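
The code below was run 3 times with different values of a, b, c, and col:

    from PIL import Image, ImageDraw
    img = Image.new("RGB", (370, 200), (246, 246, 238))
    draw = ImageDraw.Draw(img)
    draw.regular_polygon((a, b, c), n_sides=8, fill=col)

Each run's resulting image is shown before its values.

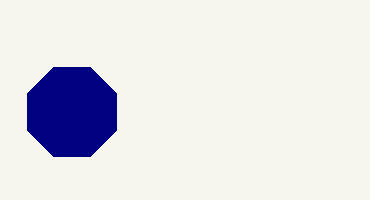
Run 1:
a = 72, b = 112, c = 48, col = 'navy'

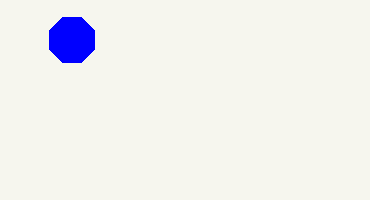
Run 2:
a = 72, b = 40, c = 24, col = 'blue'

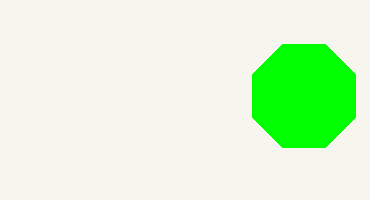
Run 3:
a = 304
b = 96
c = 56
col = 'lime'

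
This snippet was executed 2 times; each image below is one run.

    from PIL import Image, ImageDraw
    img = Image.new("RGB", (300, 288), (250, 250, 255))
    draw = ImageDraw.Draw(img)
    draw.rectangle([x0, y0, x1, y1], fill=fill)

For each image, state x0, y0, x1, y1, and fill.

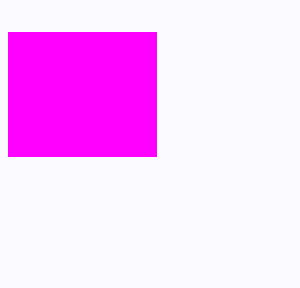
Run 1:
x0 = 8, y0 = 32, x1 = 156, y1 = 156, fill = 'magenta'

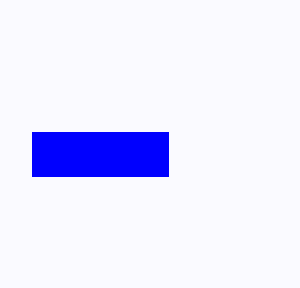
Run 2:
x0 = 32, y0 = 132, x1 = 168, y1 = 176, fill = 'blue'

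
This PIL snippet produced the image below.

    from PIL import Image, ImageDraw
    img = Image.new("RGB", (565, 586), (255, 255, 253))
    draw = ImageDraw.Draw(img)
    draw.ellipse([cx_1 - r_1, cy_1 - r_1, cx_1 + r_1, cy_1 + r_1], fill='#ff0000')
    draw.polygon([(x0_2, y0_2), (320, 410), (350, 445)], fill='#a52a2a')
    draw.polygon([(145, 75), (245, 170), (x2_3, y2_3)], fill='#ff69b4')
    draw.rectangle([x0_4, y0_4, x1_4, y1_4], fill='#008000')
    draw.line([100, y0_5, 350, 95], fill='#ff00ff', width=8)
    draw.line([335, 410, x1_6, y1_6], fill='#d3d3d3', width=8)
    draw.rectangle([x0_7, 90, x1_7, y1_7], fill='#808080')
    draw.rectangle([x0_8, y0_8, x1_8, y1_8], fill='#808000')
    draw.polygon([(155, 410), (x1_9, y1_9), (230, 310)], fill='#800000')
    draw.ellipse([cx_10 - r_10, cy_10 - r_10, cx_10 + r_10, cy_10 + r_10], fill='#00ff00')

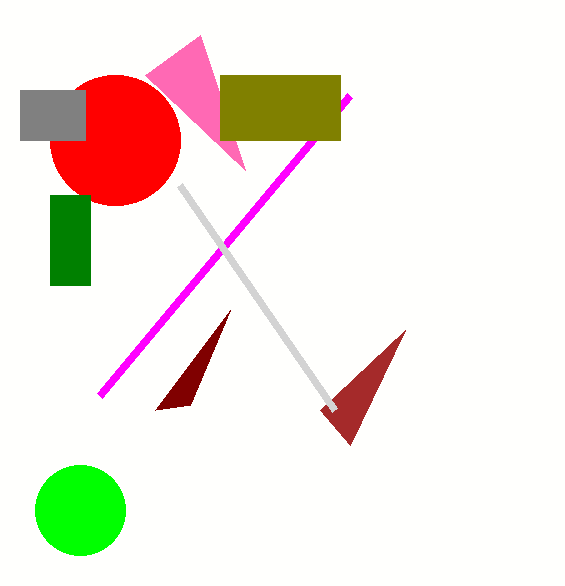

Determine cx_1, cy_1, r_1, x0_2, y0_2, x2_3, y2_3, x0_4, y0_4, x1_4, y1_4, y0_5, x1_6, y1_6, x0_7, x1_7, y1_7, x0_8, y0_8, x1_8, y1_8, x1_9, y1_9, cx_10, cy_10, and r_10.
cx_1 = 115
cy_1 = 140
r_1 = 65
x0_2 = 405
y0_2 = 330
x2_3 = 200
y2_3 = 35
x0_4 = 50
y0_4 = 195
x1_4 = 90
y1_4 = 285
y0_5 = 395
x1_6 = 180
y1_6 = 185
x0_7 = 20
x1_7 = 85
y1_7 = 140
x0_8 = 220
y0_8 = 75
x1_8 = 340
y1_8 = 140
x1_9 = 190
y1_9 = 405
cx_10 = 80
cy_10 = 510
r_10 = 45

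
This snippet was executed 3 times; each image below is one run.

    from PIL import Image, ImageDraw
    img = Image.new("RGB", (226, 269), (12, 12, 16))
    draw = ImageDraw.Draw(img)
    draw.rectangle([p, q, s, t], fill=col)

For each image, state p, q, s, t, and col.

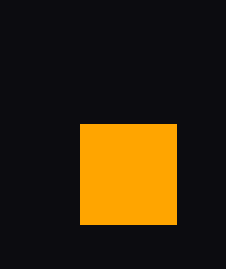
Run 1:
p = 80; q = 124; s = 176; t = 224; col = 'orange'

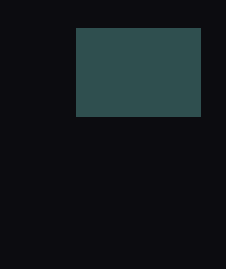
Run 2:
p = 76; q = 28; s = 200; t = 116; col = 'darkslategray'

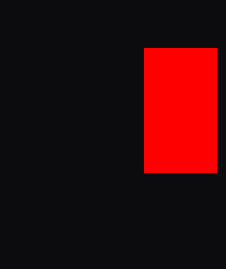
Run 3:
p = 144
q = 48
s = 216
t = 172
col = 'red'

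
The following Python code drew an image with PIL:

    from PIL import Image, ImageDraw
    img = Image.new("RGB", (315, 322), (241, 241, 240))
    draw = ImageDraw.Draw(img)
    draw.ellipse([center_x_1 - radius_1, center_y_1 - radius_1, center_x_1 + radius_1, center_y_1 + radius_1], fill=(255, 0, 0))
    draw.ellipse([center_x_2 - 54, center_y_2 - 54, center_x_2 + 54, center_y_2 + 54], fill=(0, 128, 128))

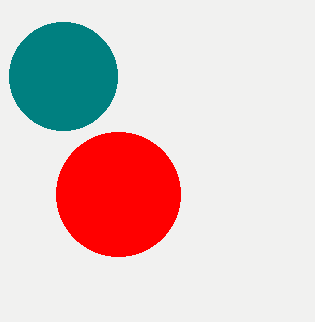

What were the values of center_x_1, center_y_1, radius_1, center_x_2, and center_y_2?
center_x_1 = 118, center_y_1 = 194, radius_1 = 62, center_x_2 = 63, center_y_2 = 76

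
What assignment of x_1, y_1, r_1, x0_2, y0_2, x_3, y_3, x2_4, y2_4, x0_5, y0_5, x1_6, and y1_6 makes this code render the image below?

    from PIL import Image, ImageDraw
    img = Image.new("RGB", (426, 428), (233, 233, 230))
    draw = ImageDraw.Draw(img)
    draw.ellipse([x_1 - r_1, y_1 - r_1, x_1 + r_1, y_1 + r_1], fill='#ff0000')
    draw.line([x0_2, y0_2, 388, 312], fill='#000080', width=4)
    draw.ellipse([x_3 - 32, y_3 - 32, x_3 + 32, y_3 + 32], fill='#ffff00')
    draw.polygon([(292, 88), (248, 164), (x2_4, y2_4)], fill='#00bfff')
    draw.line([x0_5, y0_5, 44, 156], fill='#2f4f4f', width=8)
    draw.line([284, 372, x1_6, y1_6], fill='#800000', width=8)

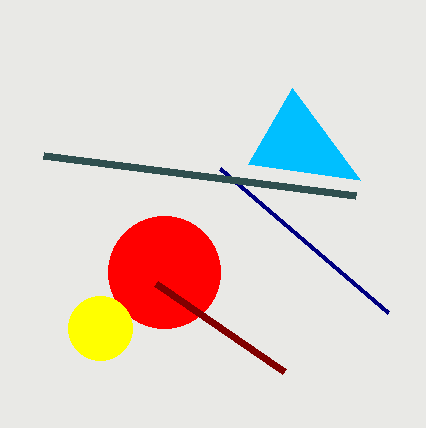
x_1 = 164, y_1 = 272, r_1 = 56, x0_2 = 220, y0_2 = 168, x_3 = 100, y_3 = 328, x2_4 = 360, y2_4 = 180, x0_5 = 356, y0_5 = 196, x1_6 = 156, y1_6 = 284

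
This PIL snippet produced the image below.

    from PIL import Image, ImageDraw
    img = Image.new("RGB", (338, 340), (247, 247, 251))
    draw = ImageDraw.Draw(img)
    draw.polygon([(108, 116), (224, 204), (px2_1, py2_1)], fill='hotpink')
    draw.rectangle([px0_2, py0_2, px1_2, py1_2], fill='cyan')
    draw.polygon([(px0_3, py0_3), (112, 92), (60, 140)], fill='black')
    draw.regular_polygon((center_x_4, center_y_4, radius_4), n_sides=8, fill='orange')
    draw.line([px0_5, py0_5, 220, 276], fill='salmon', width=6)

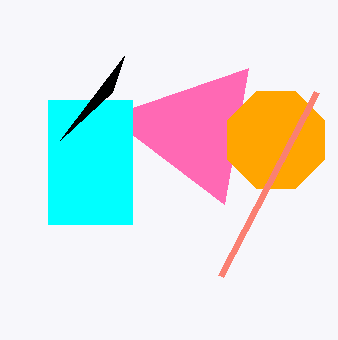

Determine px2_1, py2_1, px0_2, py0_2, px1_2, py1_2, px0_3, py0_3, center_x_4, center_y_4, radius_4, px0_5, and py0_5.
px2_1 = 248, py2_1 = 68, px0_2 = 48, py0_2 = 100, px1_2 = 132, py1_2 = 224, px0_3 = 124, py0_3 = 56, center_x_4 = 276, center_y_4 = 140, radius_4 = 52, px0_5 = 316, py0_5 = 92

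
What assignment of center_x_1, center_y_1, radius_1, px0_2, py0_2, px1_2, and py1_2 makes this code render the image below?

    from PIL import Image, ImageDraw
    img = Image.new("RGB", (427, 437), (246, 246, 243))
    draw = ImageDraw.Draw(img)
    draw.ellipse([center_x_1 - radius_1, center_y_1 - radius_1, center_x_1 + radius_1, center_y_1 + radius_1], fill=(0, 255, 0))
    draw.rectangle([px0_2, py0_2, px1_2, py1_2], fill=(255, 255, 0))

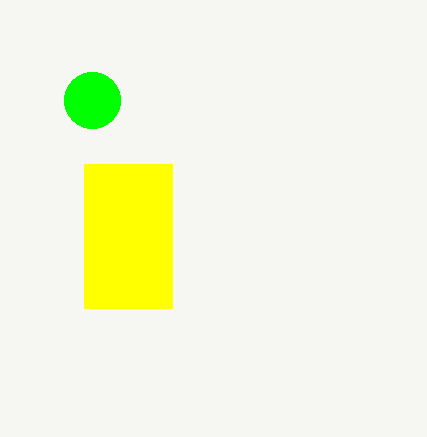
center_x_1 = 92, center_y_1 = 100, radius_1 = 28, px0_2 = 84, py0_2 = 164, px1_2 = 172, py1_2 = 308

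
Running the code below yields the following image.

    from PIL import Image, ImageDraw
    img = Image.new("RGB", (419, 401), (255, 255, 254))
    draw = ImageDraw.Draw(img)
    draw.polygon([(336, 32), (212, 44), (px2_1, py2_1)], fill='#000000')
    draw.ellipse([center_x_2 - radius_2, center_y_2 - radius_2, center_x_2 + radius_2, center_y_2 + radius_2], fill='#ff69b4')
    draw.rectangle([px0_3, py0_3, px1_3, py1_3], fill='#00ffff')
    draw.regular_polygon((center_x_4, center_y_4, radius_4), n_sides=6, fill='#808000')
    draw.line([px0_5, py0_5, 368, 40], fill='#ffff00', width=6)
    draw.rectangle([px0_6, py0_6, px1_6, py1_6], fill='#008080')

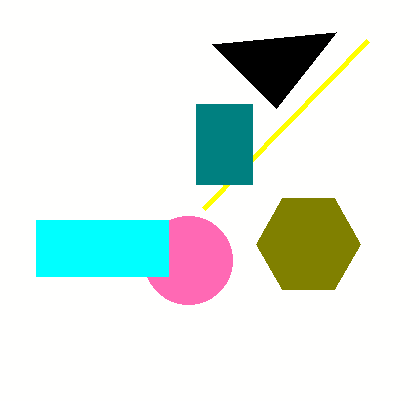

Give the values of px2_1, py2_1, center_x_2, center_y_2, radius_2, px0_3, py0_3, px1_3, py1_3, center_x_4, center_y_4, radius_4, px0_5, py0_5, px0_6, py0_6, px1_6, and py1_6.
px2_1 = 276, py2_1 = 108, center_x_2 = 188, center_y_2 = 260, radius_2 = 44, px0_3 = 36, py0_3 = 220, px1_3 = 168, py1_3 = 276, center_x_4 = 308, center_y_4 = 244, radius_4 = 52, px0_5 = 204, py0_5 = 208, px0_6 = 196, py0_6 = 104, px1_6 = 252, py1_6 = 184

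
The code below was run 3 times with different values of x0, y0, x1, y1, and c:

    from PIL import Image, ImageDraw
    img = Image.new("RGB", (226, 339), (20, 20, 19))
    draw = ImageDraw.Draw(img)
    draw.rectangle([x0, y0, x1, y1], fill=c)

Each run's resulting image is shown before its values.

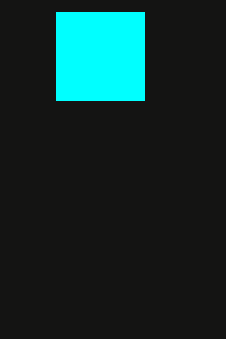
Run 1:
x0 = 56, y0 = 12, x1 = 144, y1 = 100, c = 'cyan'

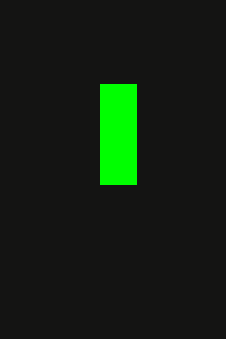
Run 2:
x0 = 100
y0 = 84
x1 = 136
y1 = 184
c = 'lime'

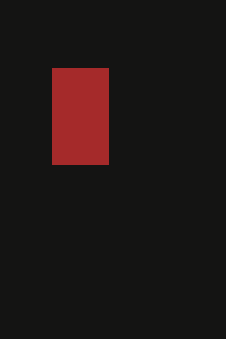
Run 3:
x0 = 52; y0 = 68; x1 = 108; y1 = 164; c = 'brown'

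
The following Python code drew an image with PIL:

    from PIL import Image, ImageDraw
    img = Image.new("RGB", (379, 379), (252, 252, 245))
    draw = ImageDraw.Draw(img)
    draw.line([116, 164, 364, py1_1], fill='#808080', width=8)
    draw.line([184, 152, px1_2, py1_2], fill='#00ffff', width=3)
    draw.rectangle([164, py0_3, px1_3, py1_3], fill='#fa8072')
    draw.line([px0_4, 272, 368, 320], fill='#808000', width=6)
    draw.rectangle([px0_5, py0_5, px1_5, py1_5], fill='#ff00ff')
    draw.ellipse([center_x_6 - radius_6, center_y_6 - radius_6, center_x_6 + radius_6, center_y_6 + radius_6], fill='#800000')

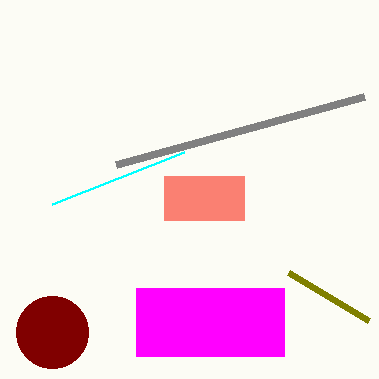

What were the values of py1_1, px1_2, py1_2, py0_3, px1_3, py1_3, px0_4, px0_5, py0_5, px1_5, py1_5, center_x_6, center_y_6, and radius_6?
py1_1 = 96
px1_2 = 52
py1_2 = 204
py0_3 = 176
px1_3 = 244
py1_3 = 220
px0_4 = 288
px0_5 = 136
py0_5 = 288
px1_5 = 284
py1_5 = 356
center_x_6 = 52
center_y_6 = 332
radius_6 = 36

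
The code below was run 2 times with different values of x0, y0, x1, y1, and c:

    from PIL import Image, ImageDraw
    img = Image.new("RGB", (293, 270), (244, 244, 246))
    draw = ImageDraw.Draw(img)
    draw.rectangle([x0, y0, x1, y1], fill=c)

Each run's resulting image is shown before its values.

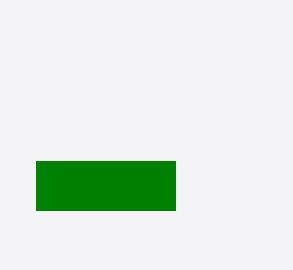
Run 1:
x0 = 36; y0 = 161; x1 = 175; y1 = 210; c = 'green'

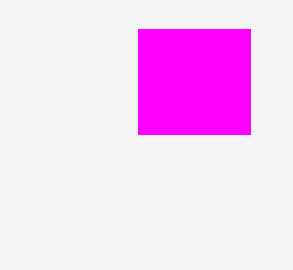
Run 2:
x0 = 138; y0 = 29; x1 = 250; y1 = 134; c = 'magenta'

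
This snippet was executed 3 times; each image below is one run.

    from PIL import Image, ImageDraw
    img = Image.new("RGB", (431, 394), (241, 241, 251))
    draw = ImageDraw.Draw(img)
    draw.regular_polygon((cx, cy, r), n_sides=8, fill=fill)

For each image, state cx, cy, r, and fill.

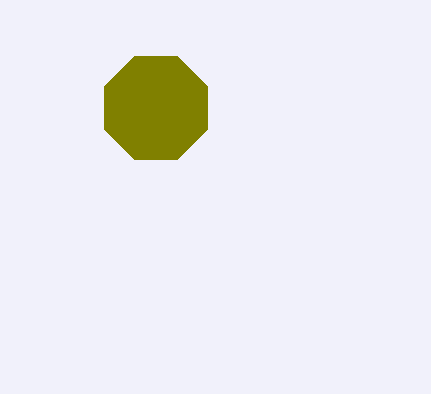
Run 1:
cx = 156
cy = 108
r = 56
fill = 'olive'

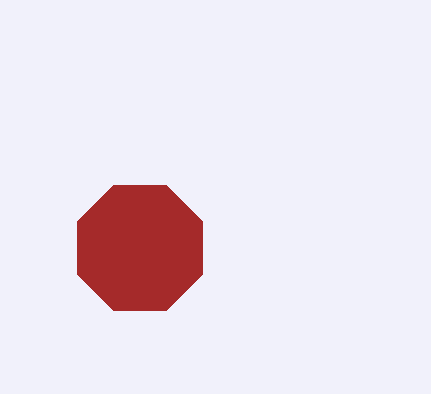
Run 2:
cx = 140
cy = 248
r = 68
fill = 'brown'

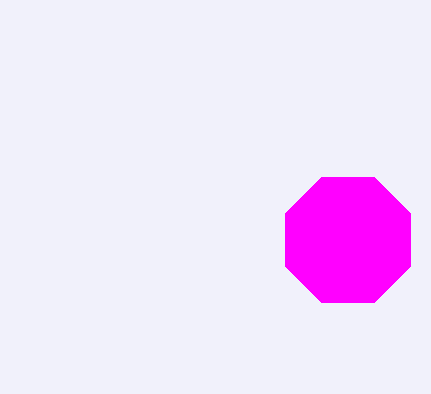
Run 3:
cx = 348; cy = 240; r = 68; fill = 'magenta'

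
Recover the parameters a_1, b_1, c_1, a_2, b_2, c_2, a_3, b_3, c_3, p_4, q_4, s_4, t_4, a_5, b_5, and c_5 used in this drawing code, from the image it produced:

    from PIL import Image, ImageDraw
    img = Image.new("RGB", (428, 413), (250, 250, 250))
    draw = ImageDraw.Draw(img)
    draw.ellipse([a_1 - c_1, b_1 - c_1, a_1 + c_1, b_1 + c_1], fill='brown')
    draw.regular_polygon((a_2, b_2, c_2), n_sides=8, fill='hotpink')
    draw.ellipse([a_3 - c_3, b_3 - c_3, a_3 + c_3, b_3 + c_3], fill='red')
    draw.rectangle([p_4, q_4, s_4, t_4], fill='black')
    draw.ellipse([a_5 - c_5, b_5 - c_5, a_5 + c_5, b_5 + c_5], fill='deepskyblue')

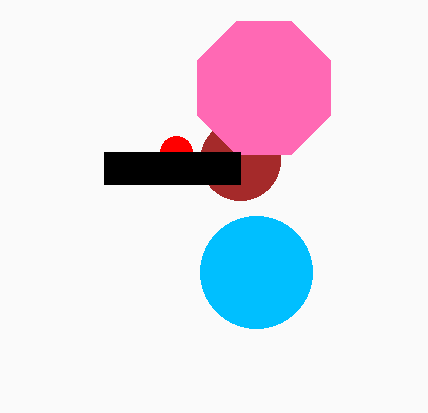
a_1 = 240; b_1 = 160; c_1 = 40; a_2 = 264; b_2 = 88; c_2 = 72; a_3 = 176; b_3 = 152; c_3 = 16; p_4 = 104; q_4 = 152; s_4 = 240; t_4 = 184; a_5 = 256; b_5 = 272; c_5 = 56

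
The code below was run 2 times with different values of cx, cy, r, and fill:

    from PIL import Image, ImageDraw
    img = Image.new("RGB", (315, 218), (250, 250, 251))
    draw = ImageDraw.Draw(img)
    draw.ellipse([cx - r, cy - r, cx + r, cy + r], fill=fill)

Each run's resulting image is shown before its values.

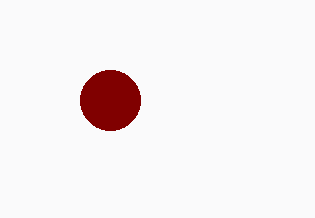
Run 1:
cx = 110
cy = 100
r = 30
fill = 'maroon'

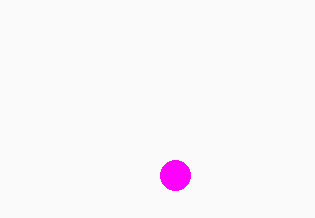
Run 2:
cx = 175; cy = 175; r = 15; fill = 'magenta'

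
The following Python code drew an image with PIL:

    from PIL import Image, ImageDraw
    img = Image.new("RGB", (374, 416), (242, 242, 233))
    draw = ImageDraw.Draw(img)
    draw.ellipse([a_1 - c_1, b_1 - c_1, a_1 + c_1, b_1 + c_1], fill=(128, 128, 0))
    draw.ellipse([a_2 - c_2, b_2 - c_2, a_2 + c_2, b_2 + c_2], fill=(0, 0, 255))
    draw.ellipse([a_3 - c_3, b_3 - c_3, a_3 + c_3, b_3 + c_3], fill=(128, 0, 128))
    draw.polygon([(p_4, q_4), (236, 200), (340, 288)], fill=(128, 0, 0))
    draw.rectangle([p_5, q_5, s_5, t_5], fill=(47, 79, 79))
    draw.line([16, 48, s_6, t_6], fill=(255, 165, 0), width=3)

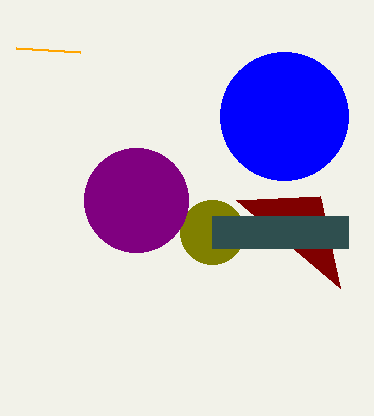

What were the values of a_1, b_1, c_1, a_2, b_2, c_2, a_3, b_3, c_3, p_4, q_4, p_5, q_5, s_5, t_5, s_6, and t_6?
a_1 = 212
b_1 = 232
c_1 = 32
a_2 = 284
b_2 = 116
c_2 = 64
a_3 = 136
b_3 = 200
c_3 = 52
p_4 = 320
q_4 = 196
p_5 = 212
q_5 = 216
s_5 = 348
t_5 = 248
s_6 = 80
t_6 = 52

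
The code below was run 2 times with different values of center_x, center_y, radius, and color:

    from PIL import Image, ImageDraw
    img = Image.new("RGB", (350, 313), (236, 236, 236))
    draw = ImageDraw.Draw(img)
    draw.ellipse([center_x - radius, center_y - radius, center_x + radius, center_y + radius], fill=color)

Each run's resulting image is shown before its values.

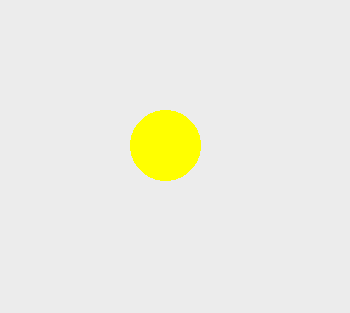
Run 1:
center_x = 165, center_y = 145, radius = 35, color = 'yellow'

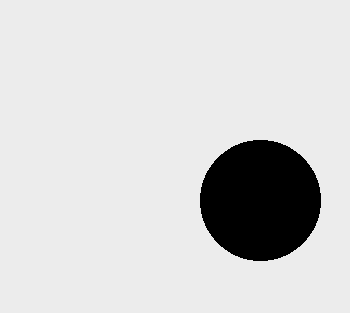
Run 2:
center_x = 260, center_y = 200, radius = 60, color = 'black'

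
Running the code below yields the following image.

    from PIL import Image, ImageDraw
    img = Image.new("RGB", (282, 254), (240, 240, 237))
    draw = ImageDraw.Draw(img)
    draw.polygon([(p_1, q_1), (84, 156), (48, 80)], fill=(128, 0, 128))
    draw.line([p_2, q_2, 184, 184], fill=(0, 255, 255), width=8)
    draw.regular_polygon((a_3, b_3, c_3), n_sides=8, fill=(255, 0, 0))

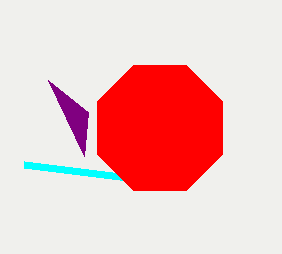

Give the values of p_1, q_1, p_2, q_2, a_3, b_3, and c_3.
p_1 = 88, q_1 = 112, p_2 = 24, q_2 = 164, a_3 = 160, b_3 = 128, c_3 = 68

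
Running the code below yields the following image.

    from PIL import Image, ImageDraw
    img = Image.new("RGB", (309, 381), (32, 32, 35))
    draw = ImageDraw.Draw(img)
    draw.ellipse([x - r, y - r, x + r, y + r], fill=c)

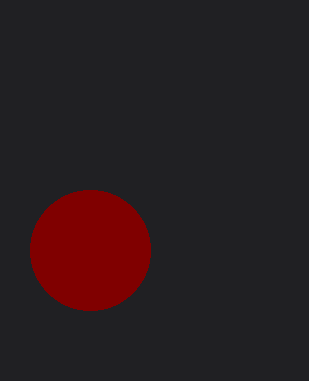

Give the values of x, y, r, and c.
x = 90; y = 250; r = 60; c = 'maroon'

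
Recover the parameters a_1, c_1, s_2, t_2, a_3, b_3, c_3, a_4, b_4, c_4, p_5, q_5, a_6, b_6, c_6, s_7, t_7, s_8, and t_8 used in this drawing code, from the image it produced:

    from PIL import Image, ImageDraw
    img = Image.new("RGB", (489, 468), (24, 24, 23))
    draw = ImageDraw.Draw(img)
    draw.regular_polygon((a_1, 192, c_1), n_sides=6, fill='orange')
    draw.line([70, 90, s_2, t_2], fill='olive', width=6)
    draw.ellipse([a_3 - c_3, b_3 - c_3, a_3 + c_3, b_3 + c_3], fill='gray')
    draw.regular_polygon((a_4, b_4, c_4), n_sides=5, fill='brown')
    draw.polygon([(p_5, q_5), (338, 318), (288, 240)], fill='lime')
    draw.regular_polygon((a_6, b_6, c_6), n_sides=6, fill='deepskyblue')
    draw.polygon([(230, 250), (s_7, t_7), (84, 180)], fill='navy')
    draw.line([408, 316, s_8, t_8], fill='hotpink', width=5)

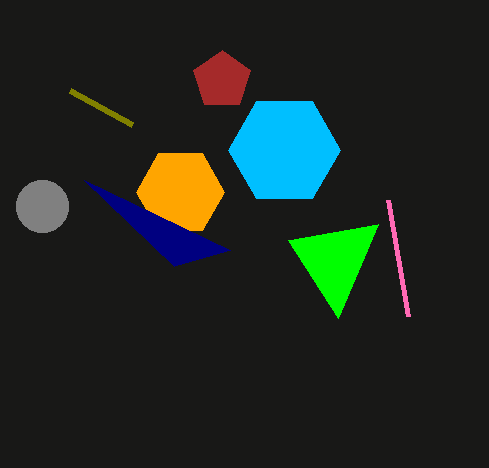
a_1 = 180
c_1 = 44
s_2 = 132
t_2 = 124
a_3 = 42
b_3 = 206
c_3 = 26
a_4 = 222
b_4 = 80
c_4 = 30
p_5 = 378
q_5 = 224
a_6 = 284
b_6 = 150
c_6 = 56
s_7 = 174
t_7 = 266
s_8 = 388
t_8 = 200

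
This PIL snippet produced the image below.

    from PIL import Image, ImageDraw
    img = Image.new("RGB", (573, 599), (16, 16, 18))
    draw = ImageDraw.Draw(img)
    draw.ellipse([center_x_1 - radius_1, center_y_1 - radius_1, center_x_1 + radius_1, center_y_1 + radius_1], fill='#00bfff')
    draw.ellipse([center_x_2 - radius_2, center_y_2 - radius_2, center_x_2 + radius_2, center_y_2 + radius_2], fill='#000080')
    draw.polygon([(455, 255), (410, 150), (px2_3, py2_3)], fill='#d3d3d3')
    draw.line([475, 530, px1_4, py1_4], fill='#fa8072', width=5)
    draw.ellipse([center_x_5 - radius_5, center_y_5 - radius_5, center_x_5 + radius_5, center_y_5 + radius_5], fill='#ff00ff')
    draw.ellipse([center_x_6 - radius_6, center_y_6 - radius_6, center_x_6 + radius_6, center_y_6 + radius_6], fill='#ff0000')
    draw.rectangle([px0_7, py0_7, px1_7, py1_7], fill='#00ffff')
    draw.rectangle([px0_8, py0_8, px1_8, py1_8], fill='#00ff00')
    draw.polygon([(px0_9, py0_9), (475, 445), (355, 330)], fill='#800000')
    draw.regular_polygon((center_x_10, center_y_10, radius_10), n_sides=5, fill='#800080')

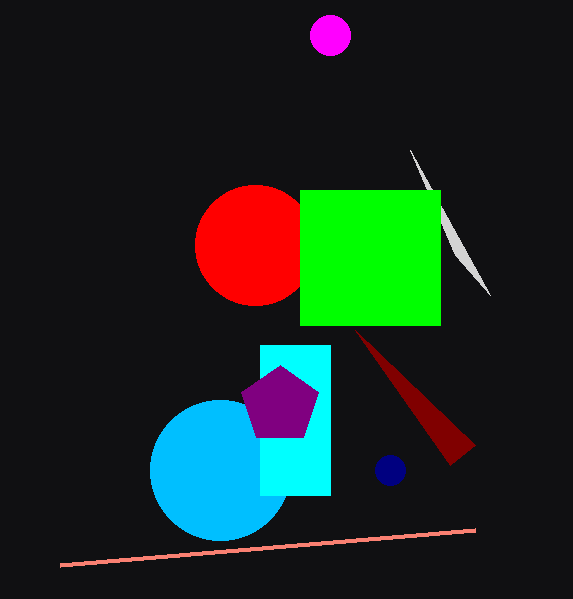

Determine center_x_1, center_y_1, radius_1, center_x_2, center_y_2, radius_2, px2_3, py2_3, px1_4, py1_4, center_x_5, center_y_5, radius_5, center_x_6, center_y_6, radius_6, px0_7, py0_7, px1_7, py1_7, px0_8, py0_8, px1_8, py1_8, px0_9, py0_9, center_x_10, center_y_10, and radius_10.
center_x_1 = 220, center_y_1 = 470, radius_1 = 70, center_x_2 = 390, center_y_2 = 470, radius_2 = 15, px2_3 = 490, py2_3 = 295, px1_4 = 60, py1_4 = 565, center_x_5 = 330, center_y_5 = 35, radius_5 = 20, center_x_6 = 255, center_y_6 = 245, radius_6 = 60, px0_7 = 260, py0_7 = 345, px1_7 = 330, py1_7 = 495, px0_8 = 300, py0_8 = 190, px1_8 = 440, py1_8 = 325, px0_9 = 450, py0_9 = 465, center_x_10 = 280, center_y_10 = 405, radius_10 = 40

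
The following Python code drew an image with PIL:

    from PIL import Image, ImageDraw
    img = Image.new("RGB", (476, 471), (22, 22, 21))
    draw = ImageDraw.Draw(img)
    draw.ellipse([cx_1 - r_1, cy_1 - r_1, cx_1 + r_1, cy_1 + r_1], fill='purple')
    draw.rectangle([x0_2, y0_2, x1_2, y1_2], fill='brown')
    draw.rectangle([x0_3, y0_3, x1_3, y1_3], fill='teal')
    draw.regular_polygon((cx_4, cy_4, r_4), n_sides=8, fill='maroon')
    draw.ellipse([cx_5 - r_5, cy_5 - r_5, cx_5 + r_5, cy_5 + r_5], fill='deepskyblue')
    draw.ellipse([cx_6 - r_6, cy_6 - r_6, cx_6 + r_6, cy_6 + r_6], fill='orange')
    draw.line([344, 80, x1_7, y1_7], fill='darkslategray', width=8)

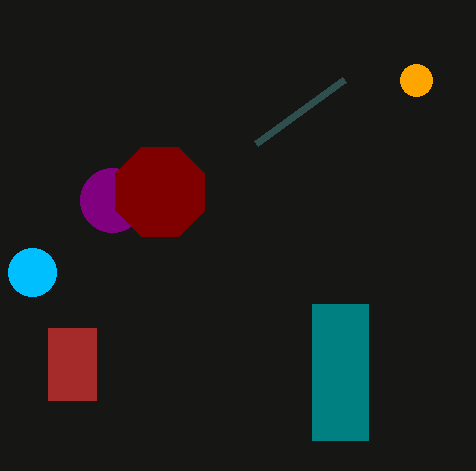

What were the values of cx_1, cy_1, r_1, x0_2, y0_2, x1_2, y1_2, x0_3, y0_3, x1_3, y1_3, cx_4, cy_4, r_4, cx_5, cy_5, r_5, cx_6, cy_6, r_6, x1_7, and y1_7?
cx_1 = 112; cy_1 = 200; r_1 = 32; x0_2 = 48; y0_2 = 328; x1_2 = 96; y1_2 = 400; x0_3 = 312; y0_3 = 304; x1_3 = 368; y1_3 = 440; cx_4 = 160; cy_4 = 192; r_4 = 48; cx_5 = 32; cy_5 = 272; r_5 = 24; cx_6 = 416; cy_6 = 80; r_6 = 16; x1_7 = 256; y1_7 = 144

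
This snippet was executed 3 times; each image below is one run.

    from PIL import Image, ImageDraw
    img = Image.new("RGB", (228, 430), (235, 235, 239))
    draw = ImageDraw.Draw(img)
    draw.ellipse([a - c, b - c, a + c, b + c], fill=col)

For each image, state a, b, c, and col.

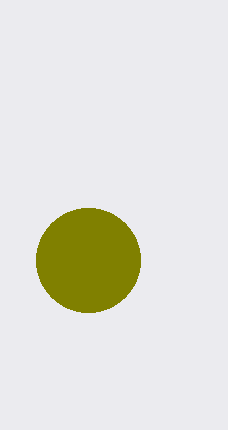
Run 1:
a = 88
b = 260
c = 52
col = 'olive'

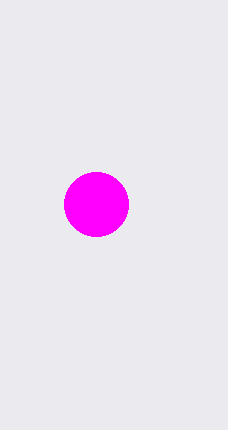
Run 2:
a = 96, b = 204, c = 32, col = 'magenta'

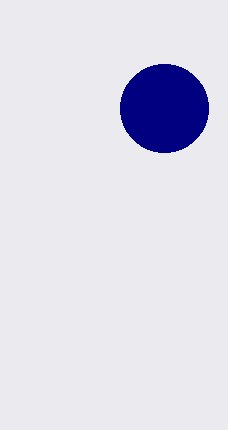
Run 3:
a = 164; b = 108; c = 44; col = 'navy'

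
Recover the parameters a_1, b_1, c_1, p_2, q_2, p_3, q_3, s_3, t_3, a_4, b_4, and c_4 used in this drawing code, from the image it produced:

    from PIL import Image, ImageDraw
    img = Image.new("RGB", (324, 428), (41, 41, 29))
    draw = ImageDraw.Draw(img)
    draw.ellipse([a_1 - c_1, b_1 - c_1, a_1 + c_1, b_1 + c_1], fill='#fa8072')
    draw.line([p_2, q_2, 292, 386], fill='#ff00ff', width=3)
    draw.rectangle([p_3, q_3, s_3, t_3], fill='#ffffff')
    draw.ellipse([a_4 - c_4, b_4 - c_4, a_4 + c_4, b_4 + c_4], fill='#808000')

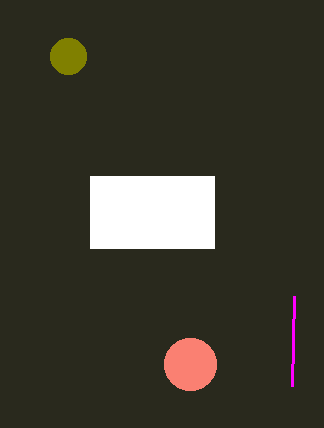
a_1 = 190; b_1 = 364; c_1 = 26; p_2 = 294; q_2 = 296; p_3 = 90; q_3 = 176; s_3 = 214; t_3 = 248; a_4 = 68; b_4 = 56; c_4 = 18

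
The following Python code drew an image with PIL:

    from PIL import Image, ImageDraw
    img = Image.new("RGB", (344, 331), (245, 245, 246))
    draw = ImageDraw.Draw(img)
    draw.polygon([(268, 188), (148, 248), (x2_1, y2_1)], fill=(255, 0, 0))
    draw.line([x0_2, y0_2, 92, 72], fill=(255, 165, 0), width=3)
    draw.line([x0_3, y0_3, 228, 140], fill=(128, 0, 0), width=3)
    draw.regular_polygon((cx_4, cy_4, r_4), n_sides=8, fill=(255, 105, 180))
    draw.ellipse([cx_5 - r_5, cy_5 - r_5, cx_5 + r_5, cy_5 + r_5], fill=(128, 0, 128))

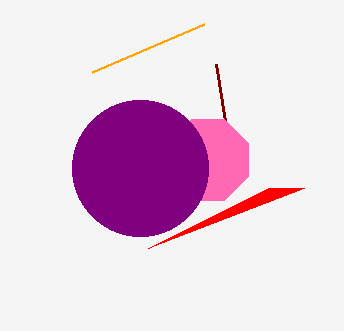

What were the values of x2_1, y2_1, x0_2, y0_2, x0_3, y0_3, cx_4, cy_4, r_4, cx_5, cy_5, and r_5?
x2_1 = 304, y2_1 = 188, x0_2 = 204, y0_2 = 24, x0_3 = 216, y0_3 = 64, cx_4 = 208, cy_4 = 160, r_4 = 44, cx_5 = 140, cy_5 = 168, r_5 = 68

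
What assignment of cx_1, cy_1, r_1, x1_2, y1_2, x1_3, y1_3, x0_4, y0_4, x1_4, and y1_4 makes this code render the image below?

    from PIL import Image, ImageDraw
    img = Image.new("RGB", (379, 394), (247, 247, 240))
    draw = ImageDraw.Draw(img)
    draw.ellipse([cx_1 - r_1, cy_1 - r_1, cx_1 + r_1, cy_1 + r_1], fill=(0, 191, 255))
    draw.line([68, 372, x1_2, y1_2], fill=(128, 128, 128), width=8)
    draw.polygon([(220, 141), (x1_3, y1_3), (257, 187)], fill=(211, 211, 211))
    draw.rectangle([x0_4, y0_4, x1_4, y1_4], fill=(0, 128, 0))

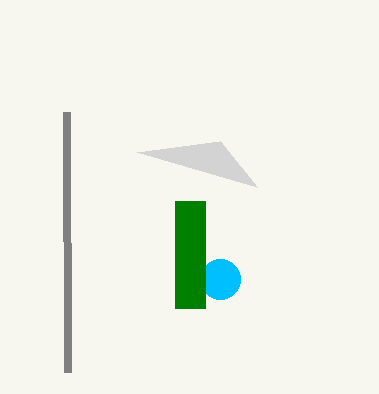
cx_1 = 220; cy_1 = 279; r_1 = 20; x1_2 = 67; y1_2 = 112; x1_3 = 137; y1_3 = 152; x0_4 = 175; y0_4 = 201; x1_4 = 205; y1_4 = 308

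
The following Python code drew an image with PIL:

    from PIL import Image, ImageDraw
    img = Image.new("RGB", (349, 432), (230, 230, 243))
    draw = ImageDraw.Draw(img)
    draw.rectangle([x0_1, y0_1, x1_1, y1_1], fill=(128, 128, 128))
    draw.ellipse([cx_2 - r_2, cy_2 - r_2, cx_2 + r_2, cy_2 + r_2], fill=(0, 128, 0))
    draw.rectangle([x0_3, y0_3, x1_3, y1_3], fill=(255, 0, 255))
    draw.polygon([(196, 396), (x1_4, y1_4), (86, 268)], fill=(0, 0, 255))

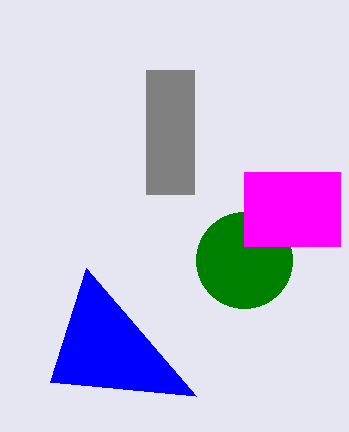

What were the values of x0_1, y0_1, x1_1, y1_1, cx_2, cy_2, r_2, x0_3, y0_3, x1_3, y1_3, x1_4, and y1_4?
x0_1 = 146
y0_1 = 70
x1_1 = 194
y1_1 = 194
cx_2 = 244
cy_2 = 260
r_2 = 48
x0_3 = 244
y0_3 = 172
x1_3 = 340
y1_3 = 246
x1_4 = 50
y1_4 = 382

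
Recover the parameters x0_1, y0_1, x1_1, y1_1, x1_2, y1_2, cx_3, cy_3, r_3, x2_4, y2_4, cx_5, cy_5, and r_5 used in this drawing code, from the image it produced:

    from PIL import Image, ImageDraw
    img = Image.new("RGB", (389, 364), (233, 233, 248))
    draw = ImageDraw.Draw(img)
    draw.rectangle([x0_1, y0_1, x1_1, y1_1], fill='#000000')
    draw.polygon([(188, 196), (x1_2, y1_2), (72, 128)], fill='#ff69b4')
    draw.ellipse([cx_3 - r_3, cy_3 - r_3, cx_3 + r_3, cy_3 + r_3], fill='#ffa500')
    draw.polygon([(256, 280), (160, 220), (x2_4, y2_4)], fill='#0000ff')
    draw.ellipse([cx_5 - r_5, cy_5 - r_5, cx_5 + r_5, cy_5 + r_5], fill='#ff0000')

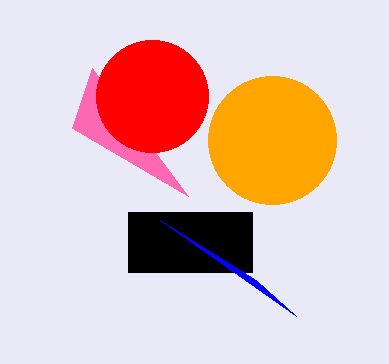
x0_1 = 128; y0_1 = 212; x1_1 = 252; y1_1 = 272; x1_2 = 92; y1_2 = 68; cx_3 = 272; cy_3 = 140; r_3 = 64; x2_4 = 296; y2_4 = 316; cx_5 = 152; cy_5 = 96; r_5 = 56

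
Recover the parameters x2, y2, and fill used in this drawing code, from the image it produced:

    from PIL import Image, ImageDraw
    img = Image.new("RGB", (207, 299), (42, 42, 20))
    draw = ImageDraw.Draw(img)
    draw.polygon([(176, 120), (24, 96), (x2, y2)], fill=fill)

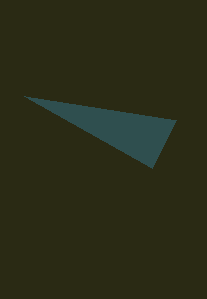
x2 = 152
y2 = 168
fill = 'darkslategray'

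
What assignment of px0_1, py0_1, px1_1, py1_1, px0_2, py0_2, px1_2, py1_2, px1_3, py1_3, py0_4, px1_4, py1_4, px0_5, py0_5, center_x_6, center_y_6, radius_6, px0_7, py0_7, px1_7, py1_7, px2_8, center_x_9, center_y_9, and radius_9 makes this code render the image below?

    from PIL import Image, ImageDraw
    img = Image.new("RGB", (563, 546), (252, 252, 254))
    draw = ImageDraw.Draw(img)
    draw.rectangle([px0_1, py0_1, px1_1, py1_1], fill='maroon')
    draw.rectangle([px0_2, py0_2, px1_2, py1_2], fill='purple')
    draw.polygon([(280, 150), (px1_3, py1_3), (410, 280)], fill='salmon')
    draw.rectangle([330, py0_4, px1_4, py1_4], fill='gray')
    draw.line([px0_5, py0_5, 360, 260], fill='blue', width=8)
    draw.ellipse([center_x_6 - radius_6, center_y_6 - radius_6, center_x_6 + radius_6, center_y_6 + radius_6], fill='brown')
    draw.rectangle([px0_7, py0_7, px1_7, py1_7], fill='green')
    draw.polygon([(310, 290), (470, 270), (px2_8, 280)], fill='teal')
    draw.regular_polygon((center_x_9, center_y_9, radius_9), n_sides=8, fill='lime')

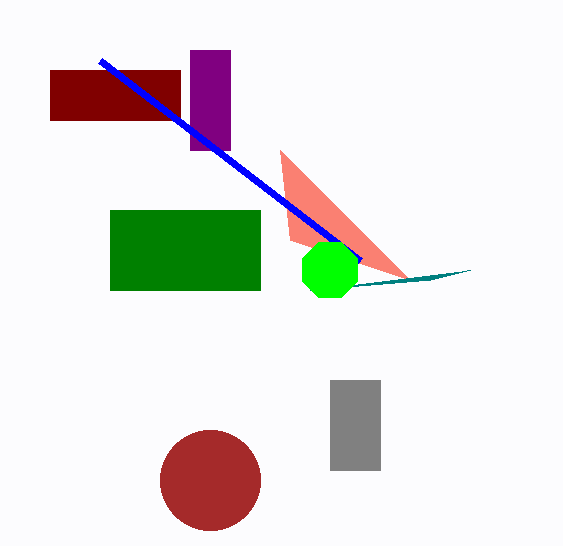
px0_1 = 50; py0_1 = 70; px1_1 = 180; py1_1 = 120; px0_2 = 190; py0_2 = 50; px1_2 = 230; py1_2 = 150; px1_3 = 290; py1_3 = 240; py0_4 = 380; px1_4 = 380; py1_4 = 470; px0_5 = 100; py0_5 = 60; center_x_6 = 210; center_y_6 = 480; radius_6 = 50; px0_7 = 110; py0_7 = 210; px1_7 = 260; py1_7 = 290; px2_8 = 430; center_x_9 = 330; center_y_9 = 270; radius_9 = 30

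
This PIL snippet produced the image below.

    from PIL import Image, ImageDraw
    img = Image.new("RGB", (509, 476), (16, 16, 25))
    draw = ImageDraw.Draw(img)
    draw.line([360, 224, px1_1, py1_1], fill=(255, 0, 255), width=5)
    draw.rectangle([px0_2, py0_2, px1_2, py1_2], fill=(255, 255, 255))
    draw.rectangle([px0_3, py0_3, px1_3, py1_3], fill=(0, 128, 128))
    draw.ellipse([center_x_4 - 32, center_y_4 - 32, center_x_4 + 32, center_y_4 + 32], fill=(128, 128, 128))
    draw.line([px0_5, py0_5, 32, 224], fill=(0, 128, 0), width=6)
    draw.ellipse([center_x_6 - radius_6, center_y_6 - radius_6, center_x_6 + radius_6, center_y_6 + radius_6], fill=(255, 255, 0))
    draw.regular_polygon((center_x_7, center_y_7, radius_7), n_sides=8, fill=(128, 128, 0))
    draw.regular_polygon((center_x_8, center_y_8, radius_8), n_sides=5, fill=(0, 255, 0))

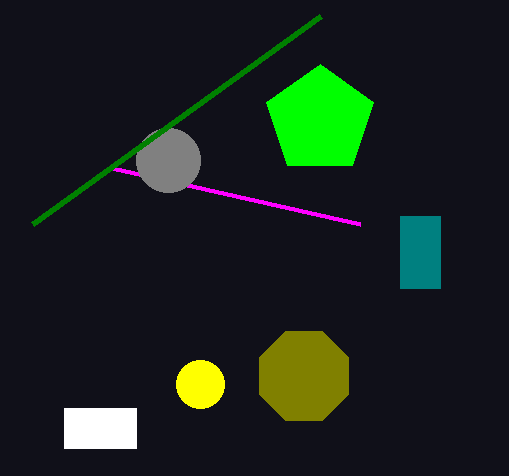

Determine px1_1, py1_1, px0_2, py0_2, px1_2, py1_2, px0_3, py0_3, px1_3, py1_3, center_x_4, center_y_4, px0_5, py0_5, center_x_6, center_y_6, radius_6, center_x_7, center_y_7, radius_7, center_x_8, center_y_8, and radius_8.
px1_1 = 112, py1_1 = 168, px0_2 = 64, py0_2 = 408, px1_2 = 136, py1_2 = 448, px0_3 = 400, py0_3 = 216, px1_3 = 440, py1_3 = 288, center_x_4 = 168, center_y_4 = 160, px0_5 = 320, py0_5 = 16, center_x_6 = 200, center_y_6 = 384, radius_6 = 24, center_x_7 = 304, center_y_7 = 376, radius_7 = 48, center_x_8 = 320, center_y_8 = 120, radius_8 = 56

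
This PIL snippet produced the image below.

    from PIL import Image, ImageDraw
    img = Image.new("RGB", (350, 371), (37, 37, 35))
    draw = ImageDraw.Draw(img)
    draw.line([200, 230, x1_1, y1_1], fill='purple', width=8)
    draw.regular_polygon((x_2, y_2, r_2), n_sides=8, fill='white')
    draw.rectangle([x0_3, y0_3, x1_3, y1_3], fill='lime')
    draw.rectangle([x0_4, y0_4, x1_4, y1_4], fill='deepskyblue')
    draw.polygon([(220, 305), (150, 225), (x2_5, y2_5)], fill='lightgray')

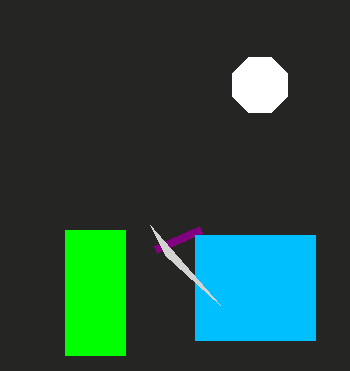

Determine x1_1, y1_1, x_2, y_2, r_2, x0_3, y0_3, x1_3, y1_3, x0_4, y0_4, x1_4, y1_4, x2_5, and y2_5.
x1_1 = 155
y1_1 = 250
x_2 = 260
y_2 = 85
r_2 = 30
x0_3 = 65
y0_3 = 230
x1_3 = 125
y1_3 = 355
x0_4 = 195
y0_4 = 235
x1_4 = 315
y1_4 = 340
x2_5 = 165
y2_5 = 255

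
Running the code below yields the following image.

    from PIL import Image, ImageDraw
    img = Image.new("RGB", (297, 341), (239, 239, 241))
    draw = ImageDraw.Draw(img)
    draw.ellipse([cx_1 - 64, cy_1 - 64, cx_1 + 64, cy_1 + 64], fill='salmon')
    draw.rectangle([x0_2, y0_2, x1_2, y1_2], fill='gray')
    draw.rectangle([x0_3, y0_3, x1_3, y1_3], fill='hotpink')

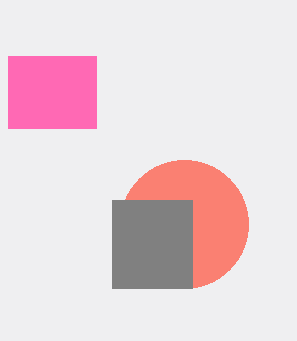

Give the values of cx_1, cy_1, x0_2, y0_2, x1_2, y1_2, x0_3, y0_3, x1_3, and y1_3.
cx_1 = 184
cy_1 = 224
x0_2 = 112
y0_2 = 200
x1_2 = 192
y1_2 = 288
x0_3 = 8
y0_3 = 56
x1_3 = 96
y1_3 = 128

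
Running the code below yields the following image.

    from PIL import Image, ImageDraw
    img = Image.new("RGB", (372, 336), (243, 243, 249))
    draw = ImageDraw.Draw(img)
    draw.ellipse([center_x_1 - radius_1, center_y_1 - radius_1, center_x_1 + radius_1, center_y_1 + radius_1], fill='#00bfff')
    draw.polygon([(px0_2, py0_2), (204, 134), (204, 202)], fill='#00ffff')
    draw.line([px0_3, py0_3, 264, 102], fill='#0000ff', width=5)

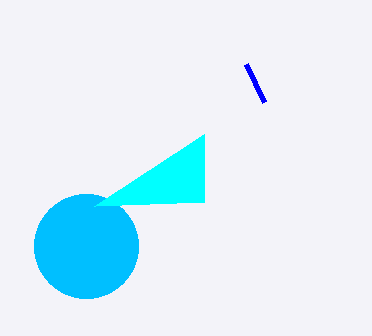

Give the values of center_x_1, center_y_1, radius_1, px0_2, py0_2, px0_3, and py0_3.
center_x_1 = 86, center_y_1 = 246, radius_1 = 52, px0_2 = 94, py0_2 = 206, px0_3 = 246, py0_3 = 64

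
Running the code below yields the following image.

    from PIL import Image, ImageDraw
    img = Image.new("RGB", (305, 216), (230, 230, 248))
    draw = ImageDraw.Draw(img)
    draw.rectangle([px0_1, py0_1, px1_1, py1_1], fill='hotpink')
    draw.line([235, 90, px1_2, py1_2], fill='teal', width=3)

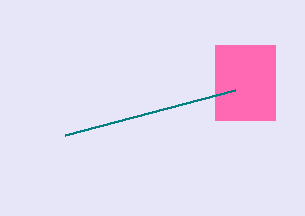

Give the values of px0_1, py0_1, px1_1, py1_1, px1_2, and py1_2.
px0_1 = 215
py0_1 = 45
px1_1 = 275
py1_1 = 120
px1_2 = 65
py1_2 = 135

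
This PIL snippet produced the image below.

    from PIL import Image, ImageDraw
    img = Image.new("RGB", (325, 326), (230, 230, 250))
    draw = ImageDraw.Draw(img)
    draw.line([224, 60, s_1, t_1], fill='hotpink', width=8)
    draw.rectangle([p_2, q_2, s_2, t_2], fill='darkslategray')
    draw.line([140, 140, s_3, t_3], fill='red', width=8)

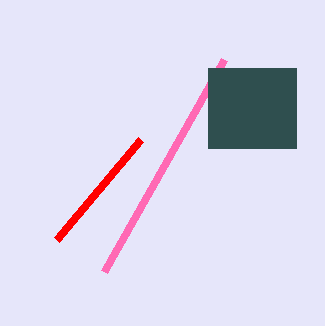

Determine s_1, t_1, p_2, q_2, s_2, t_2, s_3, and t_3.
s_1 = 104; t_1 = 272; p_2 = 208; q_2 = 68; s_2 = 296; t_2 = 148; s_3 = 56; t_3 = 240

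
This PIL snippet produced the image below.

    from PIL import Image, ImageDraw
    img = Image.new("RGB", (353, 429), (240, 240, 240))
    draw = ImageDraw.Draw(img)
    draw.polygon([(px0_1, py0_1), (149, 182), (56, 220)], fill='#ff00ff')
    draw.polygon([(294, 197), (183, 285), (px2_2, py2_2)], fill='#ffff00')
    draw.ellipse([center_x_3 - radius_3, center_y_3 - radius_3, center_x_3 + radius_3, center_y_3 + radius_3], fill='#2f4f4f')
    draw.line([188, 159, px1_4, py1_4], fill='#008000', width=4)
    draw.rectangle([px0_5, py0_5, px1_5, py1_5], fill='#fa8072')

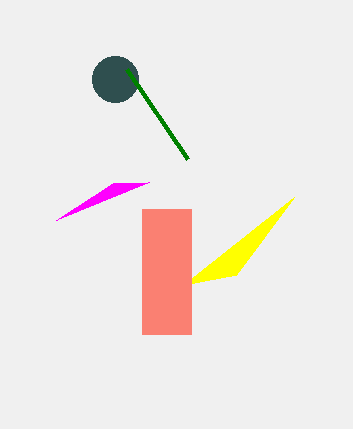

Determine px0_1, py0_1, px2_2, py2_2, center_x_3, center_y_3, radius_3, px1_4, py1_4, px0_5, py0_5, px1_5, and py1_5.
px0_1 = 113, py0_1 = 183, px2_2 = 236, py2_2 = 275, center_x_3 = 115, center_y_3 = 79, radius_3 = 23, px1_4 = 127, py1_4 = 69, px0_5 = 142, py0_5 = 209, px1_5 = 191, py1_5 = 334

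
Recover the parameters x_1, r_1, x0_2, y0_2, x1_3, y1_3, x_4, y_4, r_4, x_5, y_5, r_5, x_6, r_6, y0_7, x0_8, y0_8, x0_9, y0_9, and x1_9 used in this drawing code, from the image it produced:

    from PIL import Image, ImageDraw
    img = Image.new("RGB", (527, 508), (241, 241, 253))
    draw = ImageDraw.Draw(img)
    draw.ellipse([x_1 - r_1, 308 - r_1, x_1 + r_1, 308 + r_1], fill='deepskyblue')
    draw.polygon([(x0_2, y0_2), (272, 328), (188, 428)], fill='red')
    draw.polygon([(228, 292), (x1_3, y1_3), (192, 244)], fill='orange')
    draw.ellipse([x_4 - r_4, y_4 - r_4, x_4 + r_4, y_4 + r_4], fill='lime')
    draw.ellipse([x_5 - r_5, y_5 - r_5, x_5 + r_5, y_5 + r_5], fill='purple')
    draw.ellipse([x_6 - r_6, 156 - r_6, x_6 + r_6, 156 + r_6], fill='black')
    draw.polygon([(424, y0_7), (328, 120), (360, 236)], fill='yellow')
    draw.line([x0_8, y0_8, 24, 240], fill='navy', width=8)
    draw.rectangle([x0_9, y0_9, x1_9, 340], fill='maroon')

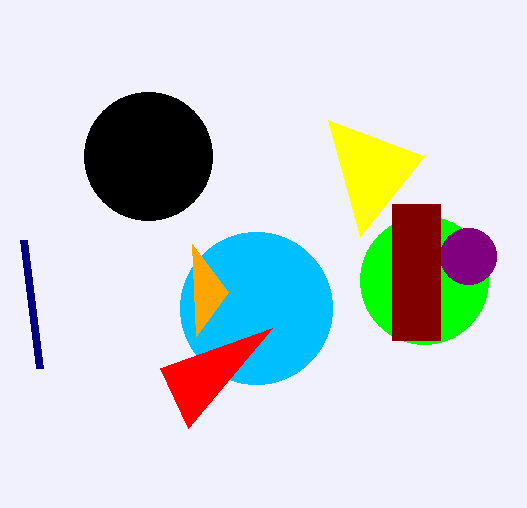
x_1 = 256
r_1 = 76
x0_2 = 160
y0_2 = 368
x1_3 = 196
y1_3 = 336
x_4 = 424
y_4 = 280
r_4 = 64
x_5 = 468
y_5 = 256
r_5 = 28
x_6 = 148
r_6 = 64
y0_7 = 156
x0_8 = 40
y0_8 = 368
x0_9 = 392
y0_9 = 204
x1_9 = 440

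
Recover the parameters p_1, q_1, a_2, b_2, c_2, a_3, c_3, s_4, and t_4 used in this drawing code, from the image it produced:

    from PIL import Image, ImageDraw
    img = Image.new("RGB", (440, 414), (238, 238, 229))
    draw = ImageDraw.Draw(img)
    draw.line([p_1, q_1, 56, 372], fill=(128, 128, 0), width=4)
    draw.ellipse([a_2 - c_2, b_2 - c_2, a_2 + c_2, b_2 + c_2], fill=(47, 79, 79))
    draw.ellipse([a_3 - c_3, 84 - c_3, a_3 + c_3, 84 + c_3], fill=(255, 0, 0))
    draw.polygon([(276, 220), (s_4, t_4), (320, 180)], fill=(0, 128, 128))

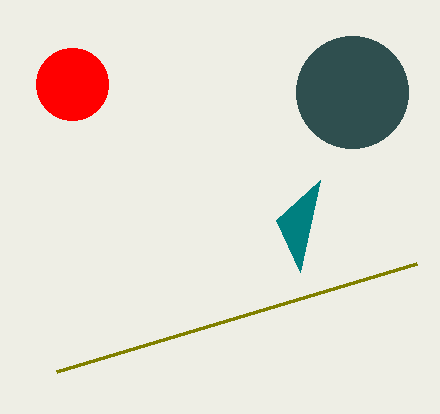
p_1 = 416
q_1 = 264
a_2 = 352
b_2 = 92
c_2 = 56
a_3 = 72
c_3 = 36
s_4 = 300
t_4 = 272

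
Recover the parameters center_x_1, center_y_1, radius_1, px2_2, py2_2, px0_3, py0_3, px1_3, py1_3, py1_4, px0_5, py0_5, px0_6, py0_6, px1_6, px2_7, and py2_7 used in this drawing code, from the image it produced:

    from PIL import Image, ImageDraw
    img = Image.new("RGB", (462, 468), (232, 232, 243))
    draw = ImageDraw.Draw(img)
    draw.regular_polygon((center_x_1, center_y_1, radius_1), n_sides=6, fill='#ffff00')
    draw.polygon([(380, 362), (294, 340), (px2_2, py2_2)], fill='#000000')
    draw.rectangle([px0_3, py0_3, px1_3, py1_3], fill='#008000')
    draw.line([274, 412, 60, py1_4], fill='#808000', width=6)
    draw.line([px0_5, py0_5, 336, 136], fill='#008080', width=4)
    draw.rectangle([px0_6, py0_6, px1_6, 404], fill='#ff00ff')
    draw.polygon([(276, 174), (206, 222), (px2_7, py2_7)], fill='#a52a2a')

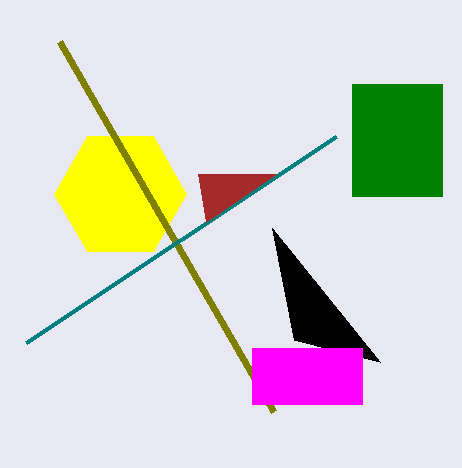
center_x_1 = 120, center_y_1 = 194, radius_1 = 66, px2_2 = 272, py2_2 = 228, px0_3 = 352, py0_3 = 84, px1_3 = 442, py1_3 = 196, py1_4 = 42, px0_5 = 26, py0_5 = 342, px0_6 = 252, py0_6 = 348, px1_6 = 362, px2_7 = 198, py2_7 = 174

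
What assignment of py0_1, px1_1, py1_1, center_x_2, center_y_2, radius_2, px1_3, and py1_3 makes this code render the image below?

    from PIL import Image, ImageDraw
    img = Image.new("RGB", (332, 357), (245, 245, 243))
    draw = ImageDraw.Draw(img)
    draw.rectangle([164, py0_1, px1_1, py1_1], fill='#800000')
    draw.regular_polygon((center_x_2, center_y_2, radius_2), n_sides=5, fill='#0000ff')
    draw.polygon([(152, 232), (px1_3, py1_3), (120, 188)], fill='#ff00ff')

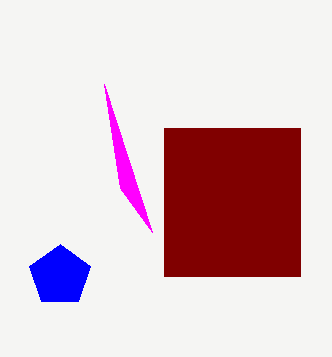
py0_1 = 128, px1_1 = 300, py1_1 = 276, center_x_2 = 60, center_y_2 = 276, radius_2 = 32, px1_3 = 104, py1_3 = 84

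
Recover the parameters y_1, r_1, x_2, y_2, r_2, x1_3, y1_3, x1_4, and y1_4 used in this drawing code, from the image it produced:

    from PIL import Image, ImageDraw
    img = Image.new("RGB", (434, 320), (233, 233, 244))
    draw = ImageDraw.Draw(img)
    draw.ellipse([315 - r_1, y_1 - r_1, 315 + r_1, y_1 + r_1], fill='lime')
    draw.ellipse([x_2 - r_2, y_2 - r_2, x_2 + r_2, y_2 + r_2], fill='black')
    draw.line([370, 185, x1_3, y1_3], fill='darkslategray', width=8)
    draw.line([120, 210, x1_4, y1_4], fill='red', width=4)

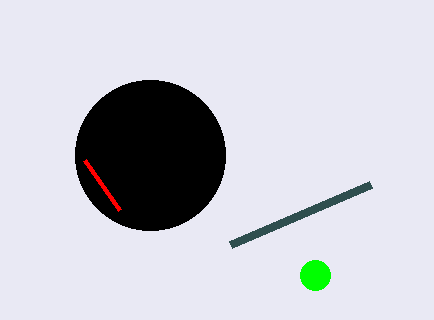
y_1 = 275
r_1 = 15
x_2 = 150
y_2 = 155
r_2 = 75
x1_3 = 230
y1_3 = 245
x1_4 = 85
y1_4 = 160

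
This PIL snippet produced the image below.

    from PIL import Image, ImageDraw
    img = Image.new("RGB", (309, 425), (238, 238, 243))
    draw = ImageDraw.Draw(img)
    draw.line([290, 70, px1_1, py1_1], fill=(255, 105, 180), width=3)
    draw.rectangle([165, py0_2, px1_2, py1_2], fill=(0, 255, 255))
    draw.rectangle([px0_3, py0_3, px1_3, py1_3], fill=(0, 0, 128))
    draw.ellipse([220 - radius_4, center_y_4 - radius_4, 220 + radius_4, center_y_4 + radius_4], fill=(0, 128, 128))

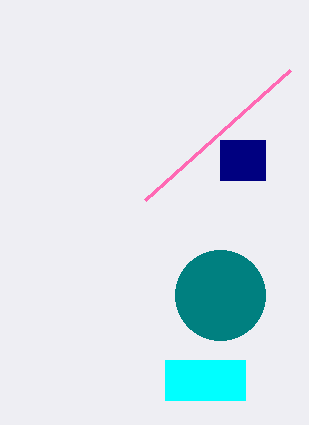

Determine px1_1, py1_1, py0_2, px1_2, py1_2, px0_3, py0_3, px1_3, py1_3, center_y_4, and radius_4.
px1_1 = 145
py1_1 = 200
py0_2 = 360
px1_2 = 245
py1_2 = 400
px0_3 = 220
py0_3 = 140
px1_3 = 265
py1_3 = 180
center_y_4 = 295
radius_4 = 45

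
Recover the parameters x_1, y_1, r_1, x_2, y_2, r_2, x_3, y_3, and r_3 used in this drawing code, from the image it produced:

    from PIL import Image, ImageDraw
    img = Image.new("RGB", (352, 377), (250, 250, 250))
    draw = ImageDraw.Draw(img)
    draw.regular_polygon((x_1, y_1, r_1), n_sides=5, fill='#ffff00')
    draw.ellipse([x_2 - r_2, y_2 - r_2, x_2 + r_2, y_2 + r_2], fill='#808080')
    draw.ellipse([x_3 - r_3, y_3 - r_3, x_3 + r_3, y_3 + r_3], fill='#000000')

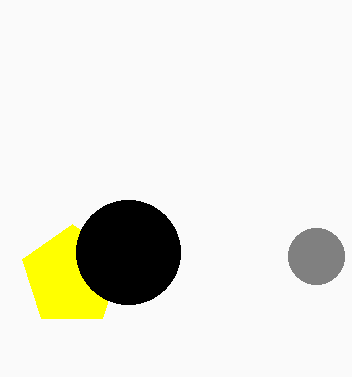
x_1 = 72; y_1 = 276; r_1 = 52; x_2 = 316; y_2 = 256; r_2 = 28; x_3 = 128; y_3 = 252; r_3 = 52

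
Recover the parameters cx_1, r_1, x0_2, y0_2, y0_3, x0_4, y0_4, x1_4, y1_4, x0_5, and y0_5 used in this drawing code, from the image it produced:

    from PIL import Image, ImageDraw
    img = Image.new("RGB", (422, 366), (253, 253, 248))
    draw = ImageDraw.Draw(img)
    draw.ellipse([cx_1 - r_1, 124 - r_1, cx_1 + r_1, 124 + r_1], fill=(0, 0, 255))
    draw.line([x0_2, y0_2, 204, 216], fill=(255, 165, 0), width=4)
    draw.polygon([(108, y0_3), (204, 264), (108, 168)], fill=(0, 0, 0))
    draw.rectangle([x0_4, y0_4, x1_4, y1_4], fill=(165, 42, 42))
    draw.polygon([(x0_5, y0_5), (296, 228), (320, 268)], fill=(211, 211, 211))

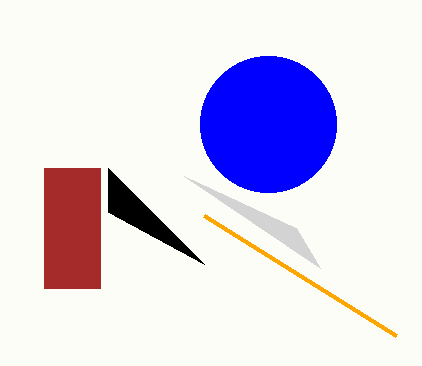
cx_1 = 268, r_1 = 68, x0_2 = 396, y0_2 = 336, y0_3 = 212, x0_4 = 44, y0_4 = 168, x1_4 = 100, y1_4 = 288, x0_5 = 184, y0_5 = 176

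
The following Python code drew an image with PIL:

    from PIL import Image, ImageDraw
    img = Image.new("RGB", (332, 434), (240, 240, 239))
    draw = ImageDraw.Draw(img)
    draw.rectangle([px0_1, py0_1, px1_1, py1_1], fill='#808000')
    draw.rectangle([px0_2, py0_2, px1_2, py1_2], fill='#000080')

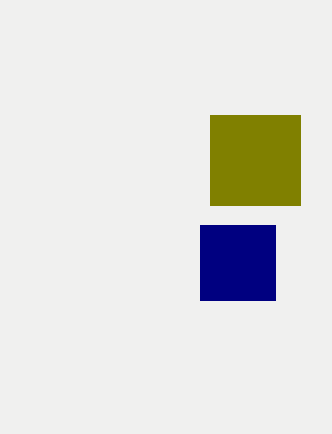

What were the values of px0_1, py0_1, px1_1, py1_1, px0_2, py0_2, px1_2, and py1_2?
px0_1 = 210
py0_1 = 115
px1_1 = 300
py1_1 = 205
px0_2 = 200
py0_2 = 225
px1_2 = 275
py1_2 = 300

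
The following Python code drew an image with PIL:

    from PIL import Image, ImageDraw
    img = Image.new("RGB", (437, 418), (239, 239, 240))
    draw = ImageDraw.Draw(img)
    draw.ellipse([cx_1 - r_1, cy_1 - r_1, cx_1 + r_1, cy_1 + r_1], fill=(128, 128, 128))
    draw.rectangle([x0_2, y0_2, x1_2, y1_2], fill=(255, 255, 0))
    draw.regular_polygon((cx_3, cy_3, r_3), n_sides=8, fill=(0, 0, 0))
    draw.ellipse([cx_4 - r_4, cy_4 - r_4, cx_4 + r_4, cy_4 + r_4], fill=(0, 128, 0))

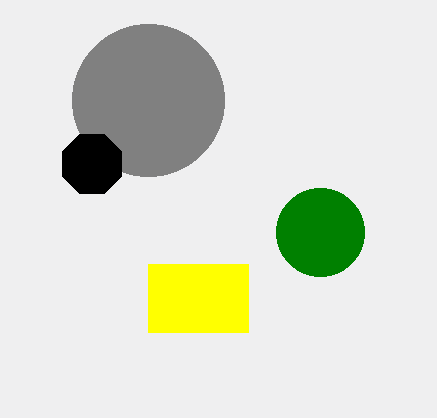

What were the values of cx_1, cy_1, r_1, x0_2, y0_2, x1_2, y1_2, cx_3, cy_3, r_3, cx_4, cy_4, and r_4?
cx_1 = 148; cy_1 = 100; r_1 = 76; x0_2 = 148; y0_2 = 264; x1_2 = 248; y1_2 = 332; cx_3 = 92; cy_3 = 164; r_3 = 32; cx_4 = 320; cy_4 = 232; r_4 = 44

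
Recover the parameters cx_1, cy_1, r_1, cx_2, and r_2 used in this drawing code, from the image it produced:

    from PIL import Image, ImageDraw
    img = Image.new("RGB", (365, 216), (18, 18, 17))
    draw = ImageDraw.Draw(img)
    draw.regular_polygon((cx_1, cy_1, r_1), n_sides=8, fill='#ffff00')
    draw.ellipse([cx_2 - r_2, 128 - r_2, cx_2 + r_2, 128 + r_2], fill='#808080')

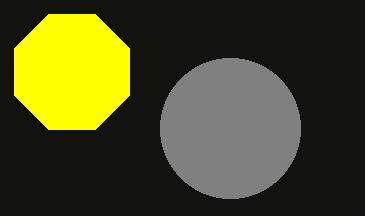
cx_1 = 72, cy_1 = 72, r_1 = 62, cx_2 = 230, r_2 = 70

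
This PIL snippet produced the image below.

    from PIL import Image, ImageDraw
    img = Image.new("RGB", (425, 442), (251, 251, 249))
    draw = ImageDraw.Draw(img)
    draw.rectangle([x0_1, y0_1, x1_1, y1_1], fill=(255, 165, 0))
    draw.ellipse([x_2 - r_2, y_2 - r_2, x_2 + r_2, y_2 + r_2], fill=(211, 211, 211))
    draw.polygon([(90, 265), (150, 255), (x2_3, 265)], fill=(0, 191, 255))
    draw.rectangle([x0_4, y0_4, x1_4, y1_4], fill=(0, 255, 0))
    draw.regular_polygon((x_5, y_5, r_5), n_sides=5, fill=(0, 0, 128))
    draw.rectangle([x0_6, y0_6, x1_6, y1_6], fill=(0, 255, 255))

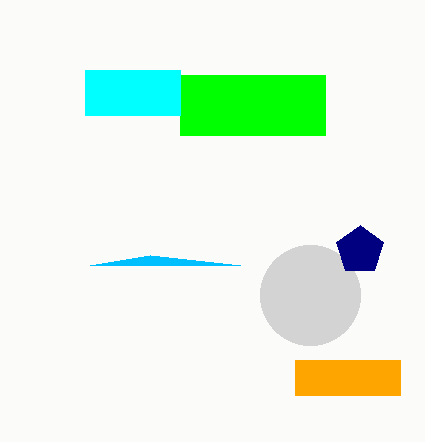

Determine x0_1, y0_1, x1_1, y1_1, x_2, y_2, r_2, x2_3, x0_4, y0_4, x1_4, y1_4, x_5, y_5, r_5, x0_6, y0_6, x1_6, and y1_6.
x0_1 = 295
y0_1 = 360
x1_1 = 400
y1_1 = 395
x_2 = 310
y_2 = 295
r_2 = 50
x2_3 = 240
x0_4 = 180
y0_4 = 75
x1_4 = 325
y1_4 = 135
x_5 = 360
y_5 = 250
r_5 = 25
x0_6 = 85
y0_6 = 70
x1_6 = 180
y1_6 = 115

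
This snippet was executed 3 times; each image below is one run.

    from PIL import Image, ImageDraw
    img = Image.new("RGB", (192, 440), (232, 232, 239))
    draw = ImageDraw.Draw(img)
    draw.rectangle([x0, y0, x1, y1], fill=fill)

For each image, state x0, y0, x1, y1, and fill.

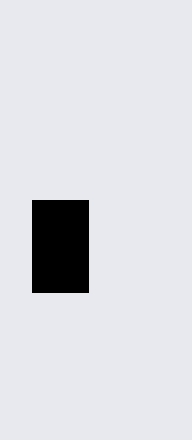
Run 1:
x0 = 32, y0 = 200, x1 = 88, y1 = 292, fill = 'black'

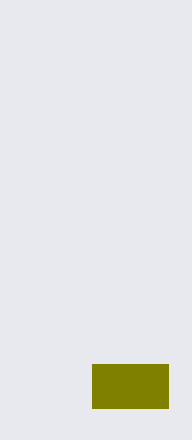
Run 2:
x0 = 92, y0 = 364, x1 = 168, y1 = 408, fill = 'olive'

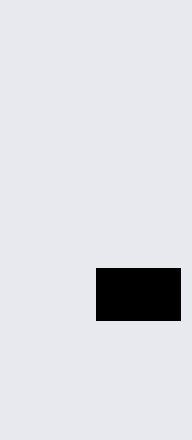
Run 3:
x0 = 96, y0 = 268, x1 = 180, y1 = 320, fill = 'black'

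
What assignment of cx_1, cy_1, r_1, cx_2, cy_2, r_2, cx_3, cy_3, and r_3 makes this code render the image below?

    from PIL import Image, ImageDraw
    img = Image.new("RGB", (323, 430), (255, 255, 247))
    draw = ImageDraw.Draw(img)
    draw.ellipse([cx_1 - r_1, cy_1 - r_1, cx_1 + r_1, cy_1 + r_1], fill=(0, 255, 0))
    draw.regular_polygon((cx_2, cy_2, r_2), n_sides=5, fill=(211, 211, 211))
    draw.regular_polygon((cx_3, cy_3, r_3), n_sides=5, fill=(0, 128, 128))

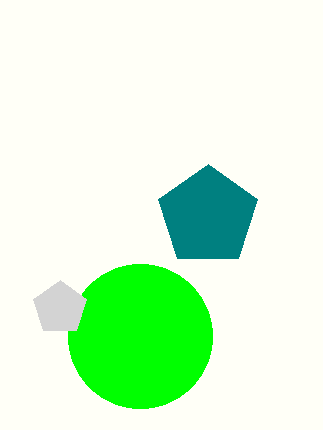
cx_1 = 140
cy_1 = 336
r_1 = 72
cx_2 = 60
cy_2 = 308
r_2 = 28
cx_3 = 208
cy_3 = 216
r_3 = 52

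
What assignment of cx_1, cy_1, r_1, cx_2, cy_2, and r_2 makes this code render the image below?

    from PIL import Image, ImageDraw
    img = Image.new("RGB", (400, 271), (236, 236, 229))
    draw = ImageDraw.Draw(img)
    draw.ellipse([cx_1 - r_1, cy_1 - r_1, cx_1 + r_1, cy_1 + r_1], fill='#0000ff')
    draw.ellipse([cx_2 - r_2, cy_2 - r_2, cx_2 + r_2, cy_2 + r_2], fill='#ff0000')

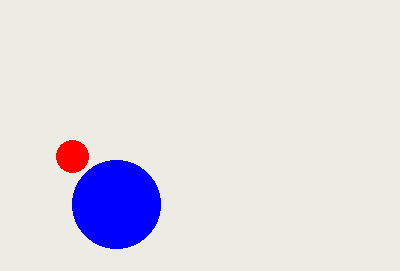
cx_1 = 116; cy_1 = 204; r_1 = 44; cx_2 = 72; cy_2 = 156; r_2 = 16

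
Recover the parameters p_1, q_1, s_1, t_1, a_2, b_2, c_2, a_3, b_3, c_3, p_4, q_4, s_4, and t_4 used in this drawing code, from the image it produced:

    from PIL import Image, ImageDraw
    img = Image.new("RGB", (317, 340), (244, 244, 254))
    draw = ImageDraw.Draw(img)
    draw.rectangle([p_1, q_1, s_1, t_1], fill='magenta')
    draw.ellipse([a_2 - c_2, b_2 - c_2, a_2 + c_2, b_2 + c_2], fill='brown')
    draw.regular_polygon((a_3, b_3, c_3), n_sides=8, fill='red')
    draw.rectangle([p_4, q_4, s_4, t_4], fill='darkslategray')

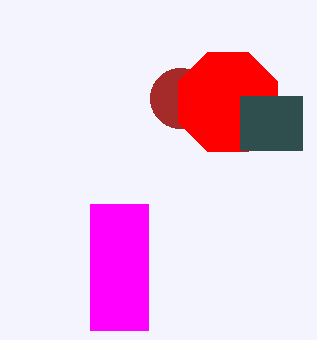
p_1 = 90, q_1 = 204, s_1 = 148, t_1 = 330, a_2 = 180, b_2 = 98, c_2 = 30, a_3 = 228, b_3 = 102, c_3 = 54, p_4 = 240, q_4 = 96, s_4 = 302, t_4 = 150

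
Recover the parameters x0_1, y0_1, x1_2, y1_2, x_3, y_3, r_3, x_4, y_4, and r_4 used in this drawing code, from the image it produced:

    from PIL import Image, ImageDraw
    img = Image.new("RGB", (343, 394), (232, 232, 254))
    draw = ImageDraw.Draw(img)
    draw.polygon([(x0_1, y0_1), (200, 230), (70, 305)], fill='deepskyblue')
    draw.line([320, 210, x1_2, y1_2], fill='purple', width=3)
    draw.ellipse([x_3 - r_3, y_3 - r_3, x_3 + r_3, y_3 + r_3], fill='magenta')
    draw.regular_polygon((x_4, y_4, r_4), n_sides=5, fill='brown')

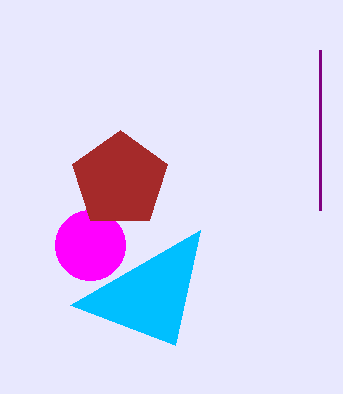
x0_1 = 175; y0_1 = 345; x1_2 = 320; y1_2 = 50; x_3 = 90; y_3 = 245; r_3 = 35; x_4 = 120; y_4 = 180; r_4 = 50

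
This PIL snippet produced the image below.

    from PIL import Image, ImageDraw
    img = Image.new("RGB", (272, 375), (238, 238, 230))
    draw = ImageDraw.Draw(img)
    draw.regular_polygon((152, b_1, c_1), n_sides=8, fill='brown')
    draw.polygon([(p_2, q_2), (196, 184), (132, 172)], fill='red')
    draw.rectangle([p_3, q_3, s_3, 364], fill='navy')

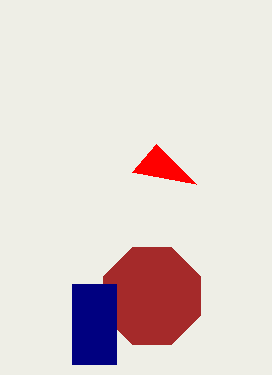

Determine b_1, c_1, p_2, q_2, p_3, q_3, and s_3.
b_1 = 296, c_1 = 52, p_2 = 156, q_2 = 144, p_3 = 72, q_3 = 284, s_3 = 116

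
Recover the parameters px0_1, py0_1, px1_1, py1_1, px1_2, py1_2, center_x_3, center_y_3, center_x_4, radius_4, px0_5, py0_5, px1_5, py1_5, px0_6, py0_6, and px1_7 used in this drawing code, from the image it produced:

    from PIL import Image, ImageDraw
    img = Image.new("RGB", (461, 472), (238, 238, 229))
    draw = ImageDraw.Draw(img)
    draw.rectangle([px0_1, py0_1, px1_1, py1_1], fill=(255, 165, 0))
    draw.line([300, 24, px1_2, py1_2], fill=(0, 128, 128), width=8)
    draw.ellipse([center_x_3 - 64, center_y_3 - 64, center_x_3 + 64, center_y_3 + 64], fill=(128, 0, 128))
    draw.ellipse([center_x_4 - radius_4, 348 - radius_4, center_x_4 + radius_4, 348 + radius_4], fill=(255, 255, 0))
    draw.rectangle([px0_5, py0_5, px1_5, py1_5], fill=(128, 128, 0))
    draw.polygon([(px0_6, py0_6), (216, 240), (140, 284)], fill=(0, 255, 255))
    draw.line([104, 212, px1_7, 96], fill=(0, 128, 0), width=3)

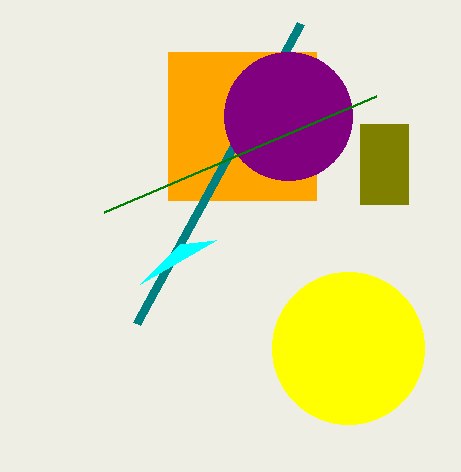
px0_1 = 168, py0_1 = 52, px1_1 = 316, py1_1 = 200, px1_2 = 136, py1_2 = 324, center_x_3 = 288, center_y_3 = 116, center_x_4 = 348, radius_4 = 76, px0_5 = 360, py0_5 = 124, px1_5 = 408, py1_5 = 204, px0_6 = 180, py0_6 = 244, px1_7 = 376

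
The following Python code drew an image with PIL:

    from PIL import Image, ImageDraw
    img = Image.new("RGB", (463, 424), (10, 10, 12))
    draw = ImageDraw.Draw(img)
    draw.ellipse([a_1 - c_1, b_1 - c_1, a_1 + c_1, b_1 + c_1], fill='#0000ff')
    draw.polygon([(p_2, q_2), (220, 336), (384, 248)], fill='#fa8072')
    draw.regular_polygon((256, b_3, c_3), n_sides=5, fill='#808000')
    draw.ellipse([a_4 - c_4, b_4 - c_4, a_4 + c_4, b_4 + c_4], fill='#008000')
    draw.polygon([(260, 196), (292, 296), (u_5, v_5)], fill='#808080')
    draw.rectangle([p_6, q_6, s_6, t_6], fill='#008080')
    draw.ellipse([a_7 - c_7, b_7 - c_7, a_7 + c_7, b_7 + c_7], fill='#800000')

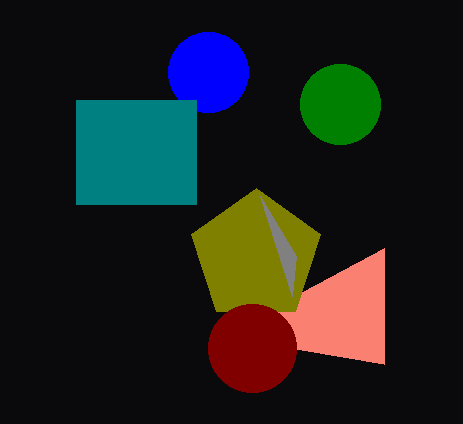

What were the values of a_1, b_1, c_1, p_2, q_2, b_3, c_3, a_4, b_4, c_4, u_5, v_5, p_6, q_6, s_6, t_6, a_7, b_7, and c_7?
a_1 = 208, b_1 = 72, c_1 = 40, p_2 = 384, q_2 = 364, b_3 = 256, c_3 = 68, a_4 = 340, b_4 = 104, c_4 = 40, u_5 = 296, v_5 = 256, p_6 = 76, q_6 = 100, s_6 = 196, t_6 = 204, a_7 = 252, b_7 = 348, c_7 = 44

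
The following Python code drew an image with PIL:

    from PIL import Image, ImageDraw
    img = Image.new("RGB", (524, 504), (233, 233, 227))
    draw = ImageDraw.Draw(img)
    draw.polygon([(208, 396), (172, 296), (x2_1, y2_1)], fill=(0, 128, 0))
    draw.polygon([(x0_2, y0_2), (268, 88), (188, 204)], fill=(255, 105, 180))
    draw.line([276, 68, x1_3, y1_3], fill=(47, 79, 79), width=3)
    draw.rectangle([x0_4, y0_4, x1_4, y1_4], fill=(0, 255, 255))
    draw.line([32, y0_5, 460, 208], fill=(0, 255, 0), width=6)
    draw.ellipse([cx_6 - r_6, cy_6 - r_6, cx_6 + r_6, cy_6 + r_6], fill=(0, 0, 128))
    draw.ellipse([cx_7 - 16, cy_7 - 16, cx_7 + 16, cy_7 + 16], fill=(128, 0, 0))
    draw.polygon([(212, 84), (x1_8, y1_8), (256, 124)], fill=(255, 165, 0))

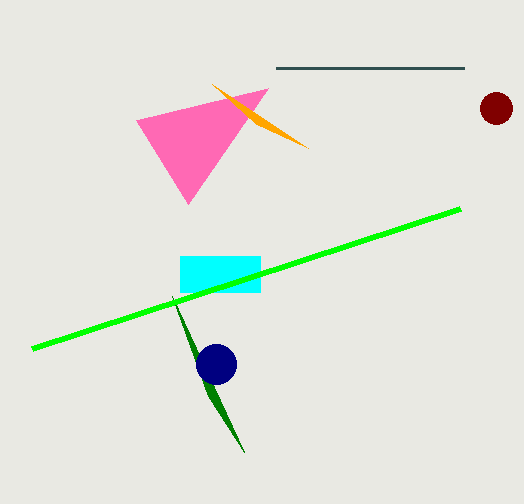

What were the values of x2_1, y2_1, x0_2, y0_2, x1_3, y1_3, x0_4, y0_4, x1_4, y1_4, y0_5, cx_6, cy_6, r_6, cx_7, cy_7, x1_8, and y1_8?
x2_1 = 244
y2_1 = 452
x0_2 = 136
y0_2 = 120
x1_3 = 464
y1_3 = 68
x0_4 = 180
y0_4 = 256
x1_4 = 260
y1_4 = 292
y0_5 = 348
cx_6 = 216
cy_6 = 364
r_6 = 20
cx_7 = 496
cy_7 = 108
x1_8 = 308
y1_8 = 148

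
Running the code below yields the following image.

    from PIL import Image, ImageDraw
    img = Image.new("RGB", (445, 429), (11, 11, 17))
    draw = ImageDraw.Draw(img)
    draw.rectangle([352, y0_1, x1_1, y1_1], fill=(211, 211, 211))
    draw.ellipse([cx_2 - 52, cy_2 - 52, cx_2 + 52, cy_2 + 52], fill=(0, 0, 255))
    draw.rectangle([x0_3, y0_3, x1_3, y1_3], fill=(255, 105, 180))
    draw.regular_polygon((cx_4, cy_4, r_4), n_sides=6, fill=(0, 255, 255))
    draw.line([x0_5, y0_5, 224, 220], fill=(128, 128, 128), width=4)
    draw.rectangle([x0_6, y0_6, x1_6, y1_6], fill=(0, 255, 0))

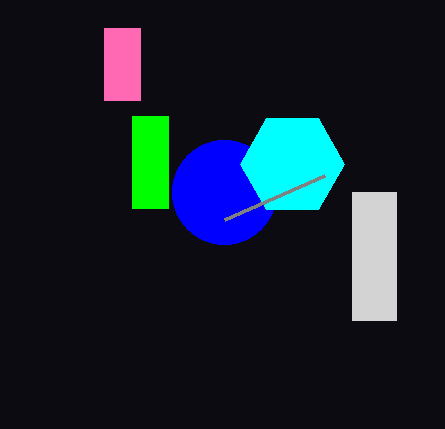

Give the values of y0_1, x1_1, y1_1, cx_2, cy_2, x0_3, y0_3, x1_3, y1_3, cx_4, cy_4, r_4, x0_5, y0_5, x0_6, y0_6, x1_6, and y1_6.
y0_1 = 192
x1_1 = 396
y1_1 = 320
cx_2 = 224
cy_2 = 192
x0_3 = 104
y0_3 = 28
x1_3 = 140
y1_3 = 100
cx_4 = 292
cy_4 = 164
r_4 = 52
x0_5 = 324
y0_5 = 176
x0_6 = 132
y0_6 = 116
x1_6 = 168
y1_6 = 208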